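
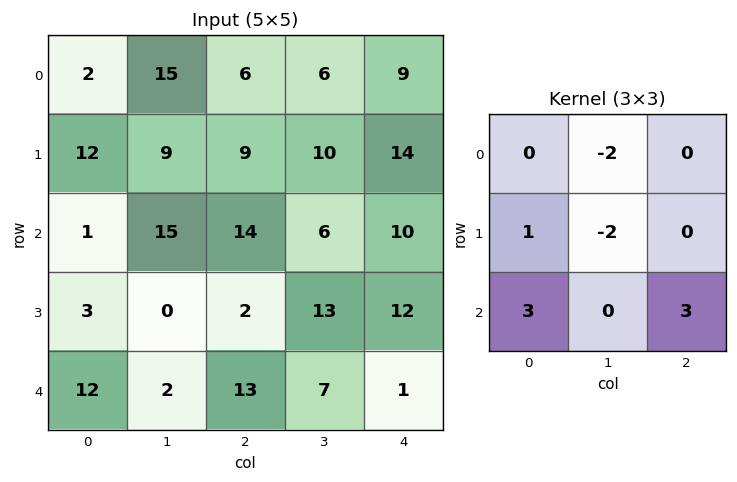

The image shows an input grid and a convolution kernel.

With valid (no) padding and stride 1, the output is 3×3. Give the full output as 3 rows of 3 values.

Output[0,0]: The receptive field on the input at this output position is [2 15 6 / 12 9 9 / 1 15 14]. Elementwise product with the kernel and sum: 15·-2 + 12·1 + 9·-2 + 1·3 + 14·3.
Output[0,1]: The receptive field on the input at this output position is [15 6 6 / 9 9 10 / 15 14 6]. Elementwise product with the kernel and sum: 6·-2 + 9·1 + 9·-2 + 15·3 + 6·3.

9 42 49
-32 8 24
48 -5 6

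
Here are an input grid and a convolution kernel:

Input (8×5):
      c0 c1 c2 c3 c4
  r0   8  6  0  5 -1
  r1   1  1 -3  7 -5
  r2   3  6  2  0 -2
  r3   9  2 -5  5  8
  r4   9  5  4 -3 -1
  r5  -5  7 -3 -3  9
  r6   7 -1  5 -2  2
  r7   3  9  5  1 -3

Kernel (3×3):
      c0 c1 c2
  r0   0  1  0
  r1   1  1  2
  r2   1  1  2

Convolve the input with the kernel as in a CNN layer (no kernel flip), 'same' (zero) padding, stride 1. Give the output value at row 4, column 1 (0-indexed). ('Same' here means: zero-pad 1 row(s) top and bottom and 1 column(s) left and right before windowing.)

The receptive field on the zero-padded input at this output position is [9 2 -5 / 9 5 4 / -5 7 -3]. Elementwise product with the kernel and sum: 2·1 + 9·1 + 5·1 + 4·2 + -5·1 + 7·1 + -3·2.

20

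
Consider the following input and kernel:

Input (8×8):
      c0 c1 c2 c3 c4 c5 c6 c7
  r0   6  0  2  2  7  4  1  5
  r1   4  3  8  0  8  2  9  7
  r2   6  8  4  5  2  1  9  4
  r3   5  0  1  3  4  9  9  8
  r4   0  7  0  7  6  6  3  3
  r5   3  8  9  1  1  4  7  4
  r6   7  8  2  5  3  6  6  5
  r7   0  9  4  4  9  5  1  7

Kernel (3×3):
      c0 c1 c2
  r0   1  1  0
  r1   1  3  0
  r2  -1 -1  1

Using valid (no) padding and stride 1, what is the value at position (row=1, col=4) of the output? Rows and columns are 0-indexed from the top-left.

11

The receptive field on the input at this output position is [8 2 9 / 2 1 9 / 4 9 9]. Elementwise product with the kernel and sum: 8·1 + 2·1 + 2·1 + 1·3 + 4·-1 + 9·-1 + 9·1.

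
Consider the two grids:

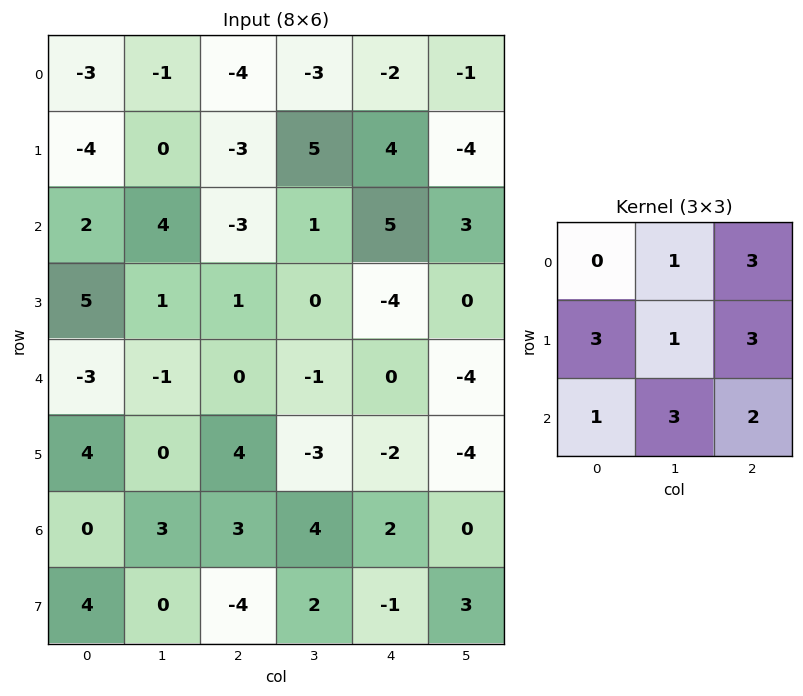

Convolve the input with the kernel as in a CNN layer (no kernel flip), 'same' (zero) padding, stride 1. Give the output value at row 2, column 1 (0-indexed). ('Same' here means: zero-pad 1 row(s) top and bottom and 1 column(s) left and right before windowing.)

2

The receptive field on the zero-padded input at this output position is [-4 0 -3 / 2 4 -3 / 5 1 1]. Elementwise product with the kernel and sum: 0·1 + -3·3 + 2·3 + 4·1 + -3·3 + 5·1 + 1·3 + 1·2.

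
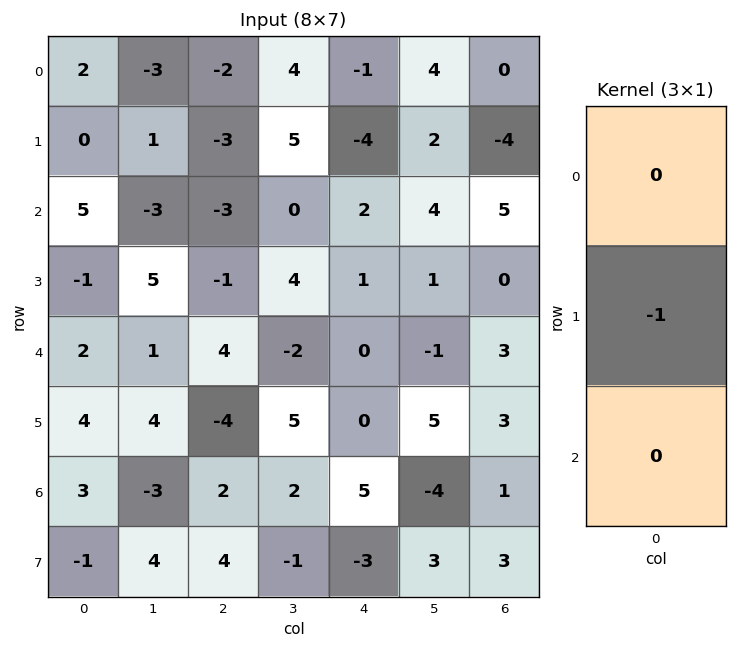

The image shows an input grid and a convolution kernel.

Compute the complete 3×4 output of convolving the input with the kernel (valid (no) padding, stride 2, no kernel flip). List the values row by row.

Output[0,0]: The receptive field on the input at this output position is [2 / 0 / 5]. Elementwise product with the kernel and sum: 0·-1.

0 3 4 4
1 1 -1 0
-4 4 0 -3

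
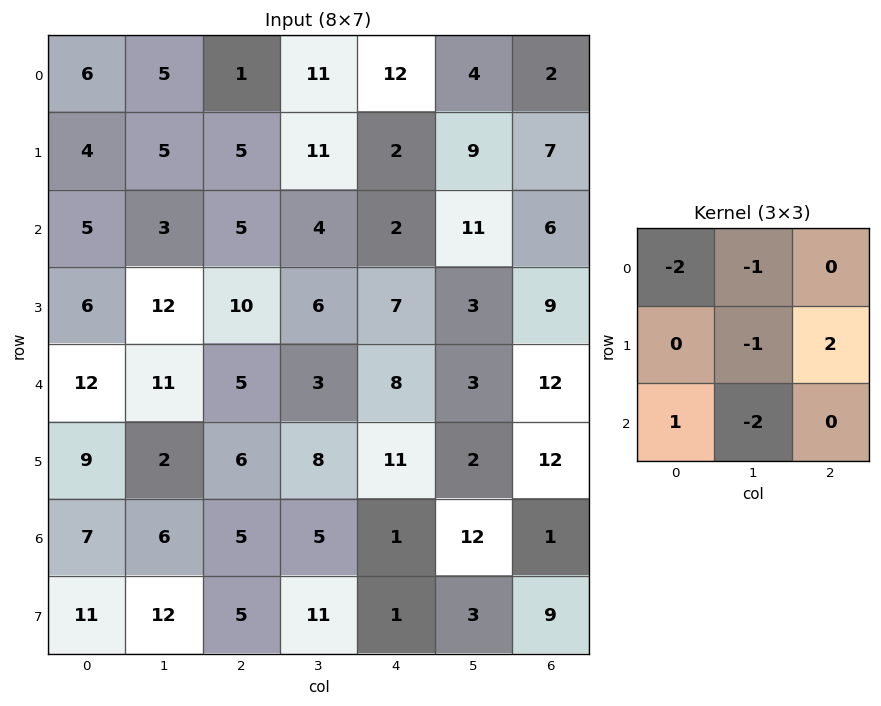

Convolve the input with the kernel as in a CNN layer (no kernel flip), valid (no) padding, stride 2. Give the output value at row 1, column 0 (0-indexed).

-15

The receptive field on the input at this output position is [5 3 5 / 6 12 10 / 12 11 5]. Elementwise product with the kernel and sum: 5·-2 + 3·-1 + 12·-1 + 10·2 + 12·1 + 11·-2.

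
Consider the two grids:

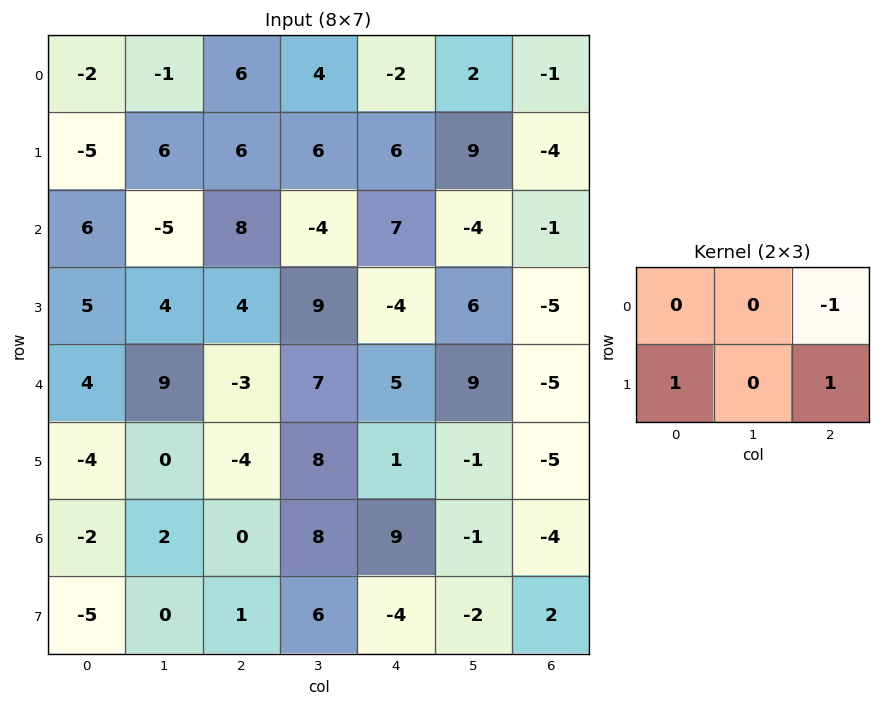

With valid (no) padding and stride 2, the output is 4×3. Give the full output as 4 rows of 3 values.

-5 14 3
1 -7 -8
-5 -8 1
-4 -12 2

Output[0,0]: The receptive field on the input at this output position is [-2 -1 6 / -5 6 6]. Elementwise product with the kernel and sum: 6·-1 + -5·1 + 6·1.
Output[0,1]: The receptive field on the input at this output position is [6 4 -2 / 6 6 6]. Elementwise product with the kernel and sum: -2·-1 + 6·1 + 6·1.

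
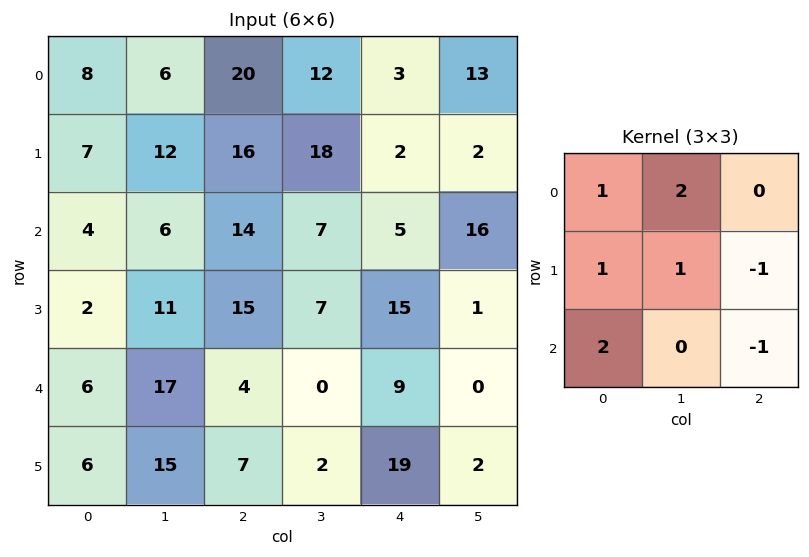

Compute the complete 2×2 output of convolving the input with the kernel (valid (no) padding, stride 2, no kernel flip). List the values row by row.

17 99
22 34

Output[0,0]: The receptive field on the input at this output position is [8 6 20 / 7 12 16 / 4 6 14]. Elementwise product with the kernel and sum: 8·1 + 6·2 + 7·1 + 12·1 + 16·-1 + 4·2 + 14·-1.
Output[0,1]: The receptive field on the input at this output position is [20 12 3 / 16 18 2 / 14 7 5]. Elementwise product with the kernel and sum: 20·1 + 12·2 + 16·1 + 18·1 + 2·-1 + 14·2 + 5·-1.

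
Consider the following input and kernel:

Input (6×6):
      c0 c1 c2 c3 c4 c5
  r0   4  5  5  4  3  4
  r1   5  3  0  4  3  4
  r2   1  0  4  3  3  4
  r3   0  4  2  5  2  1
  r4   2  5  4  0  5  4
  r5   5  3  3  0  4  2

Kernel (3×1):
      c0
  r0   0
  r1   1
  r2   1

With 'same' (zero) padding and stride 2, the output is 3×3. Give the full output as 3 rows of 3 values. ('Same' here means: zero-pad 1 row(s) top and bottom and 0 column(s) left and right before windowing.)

Output[0,0]: The receptive field on the zero-padded input at this output position is [0 / 4 / 5]. Elementwise product with the kernel and sum: 4·1 + 5·1.

9 5 6
1 6 5
7 7 9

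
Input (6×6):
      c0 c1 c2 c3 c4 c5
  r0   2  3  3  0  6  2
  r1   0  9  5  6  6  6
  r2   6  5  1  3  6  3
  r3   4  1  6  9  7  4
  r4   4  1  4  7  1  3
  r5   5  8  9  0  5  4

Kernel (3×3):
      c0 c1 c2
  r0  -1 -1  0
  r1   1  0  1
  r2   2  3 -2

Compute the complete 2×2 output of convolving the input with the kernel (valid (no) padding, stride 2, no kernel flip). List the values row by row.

25 7
2 36

Output[0,0]: The receptive field on the input at this output position is [2 3 3 / 0 9 5 / 6 5 1]. Elementwise product with the kernel and sum: 2·-1 + 3·-1 + 0·1 + 5·1 + 6·2 + 5·3 + 1·-2.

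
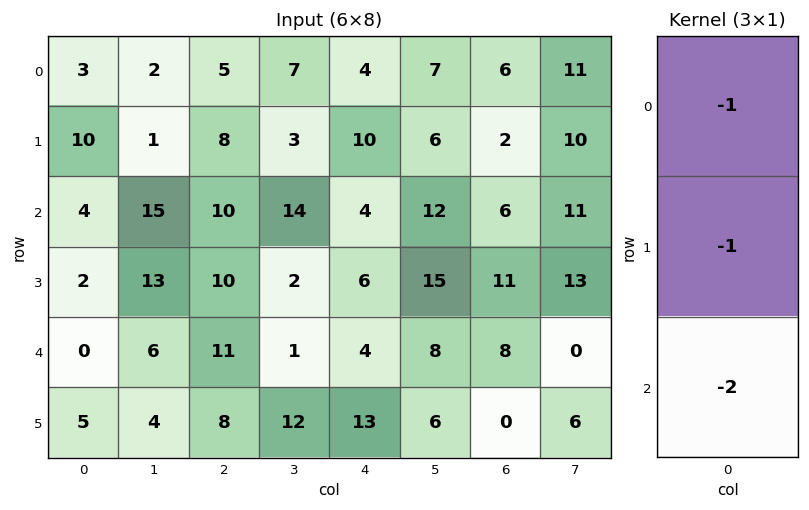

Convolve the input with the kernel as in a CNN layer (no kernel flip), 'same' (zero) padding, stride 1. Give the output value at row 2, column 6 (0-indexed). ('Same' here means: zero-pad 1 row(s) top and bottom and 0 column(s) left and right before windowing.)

The receptive field on the zero-padded input at this output position is [2 / 6 / 11]. Elementwise product with the kernel and sum: 2·-1 + 6·-1 + 11·-2.

-30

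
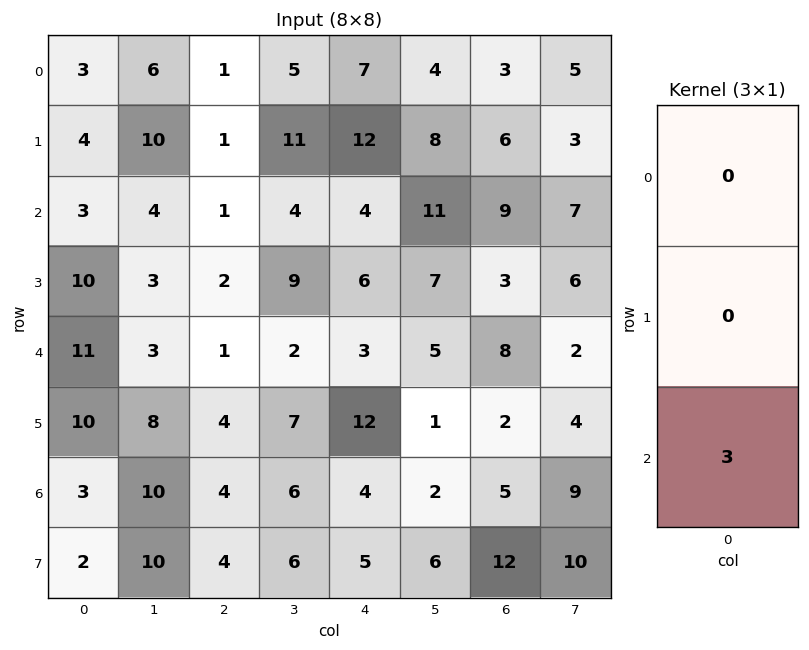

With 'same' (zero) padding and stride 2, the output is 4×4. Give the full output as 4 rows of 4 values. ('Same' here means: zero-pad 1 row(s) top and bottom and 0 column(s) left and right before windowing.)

12 3 36 18
30 6 18 9
30 12 36 6
6 12 15 36

Output[0,0]: The receptive field on the zero-padded input at this output position is [0 / 3 / 4]. Elementwise product with the kernel and sum: 4·3.
Output[0,1]: The receptive field on the zero-padded input at this output position is [0 / 1 / 1]. Elementwise product with the kernel and sum: 1·3.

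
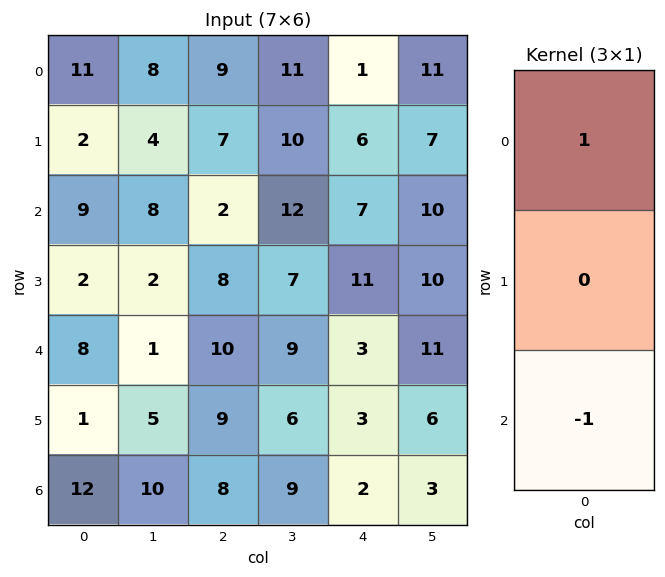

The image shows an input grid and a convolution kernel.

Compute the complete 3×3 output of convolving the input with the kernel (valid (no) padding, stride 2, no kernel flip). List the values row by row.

Output[0,0]: The receptive field on the input at this output position is [11 / 2 / 9]. Elementwise product with the kernel and sum: 11·1 + 9·-1.

2 7 -6
1 -8 4
-4 2 1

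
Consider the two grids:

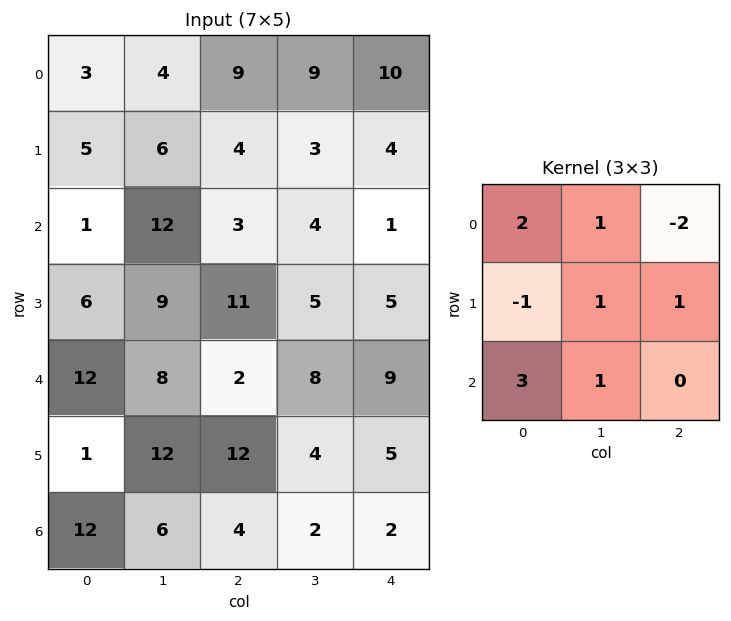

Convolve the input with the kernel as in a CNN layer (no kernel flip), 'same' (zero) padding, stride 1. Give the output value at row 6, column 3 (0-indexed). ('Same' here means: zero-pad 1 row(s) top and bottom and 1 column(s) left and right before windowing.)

18

The receptive field on the zero-padded input at this output position is [12 4 5 / 4 2 2 / 0 0 0]. Elementwise product with the kernel and sum: 12·2 + 4·1 + 5·-2 + 4·-1 + 2·1 + 2·1 + 0·3 + 0·1.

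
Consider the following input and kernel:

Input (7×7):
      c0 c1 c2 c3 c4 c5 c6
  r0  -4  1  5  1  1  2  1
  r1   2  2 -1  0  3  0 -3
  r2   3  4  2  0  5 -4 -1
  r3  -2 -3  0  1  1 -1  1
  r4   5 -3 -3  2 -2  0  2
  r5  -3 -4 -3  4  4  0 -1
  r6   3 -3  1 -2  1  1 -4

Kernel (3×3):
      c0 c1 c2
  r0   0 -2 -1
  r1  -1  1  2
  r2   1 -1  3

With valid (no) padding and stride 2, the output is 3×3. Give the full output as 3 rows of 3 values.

-4 21 -8
-12 -13 13
11 19 -20

Output[0,0]: The receptive field on the input at this output position is [-4 1 5 / 2 2 -1 / 3 4 2]. Elementwise product with the kernel and sum: 1·-2 + 5·-1 + 2·-1 + 2·1 + -1·2 + 3·1 + 4·-1 + 2·3.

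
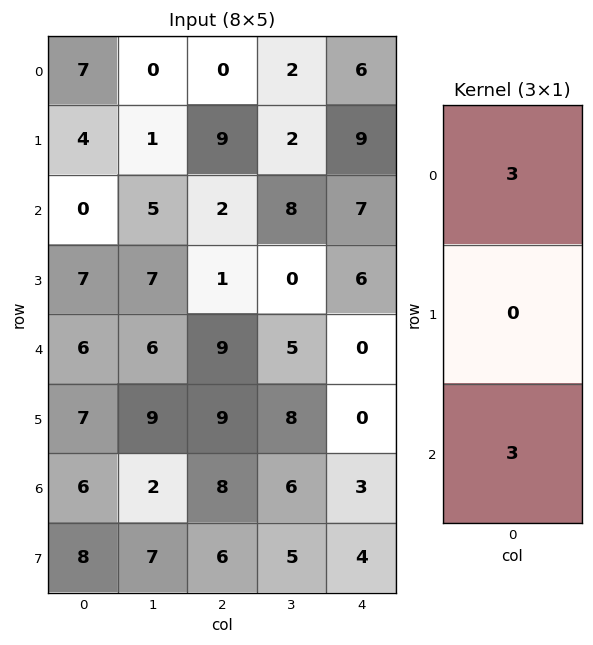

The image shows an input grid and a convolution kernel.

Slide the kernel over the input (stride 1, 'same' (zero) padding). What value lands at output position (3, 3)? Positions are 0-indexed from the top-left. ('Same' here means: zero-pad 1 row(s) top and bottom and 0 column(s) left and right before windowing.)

The receptive field on the zero-padded input at this output position is [8 / 0 / 5]. Elementwise product with the kernel and sum: 8·3 + 5·3.

39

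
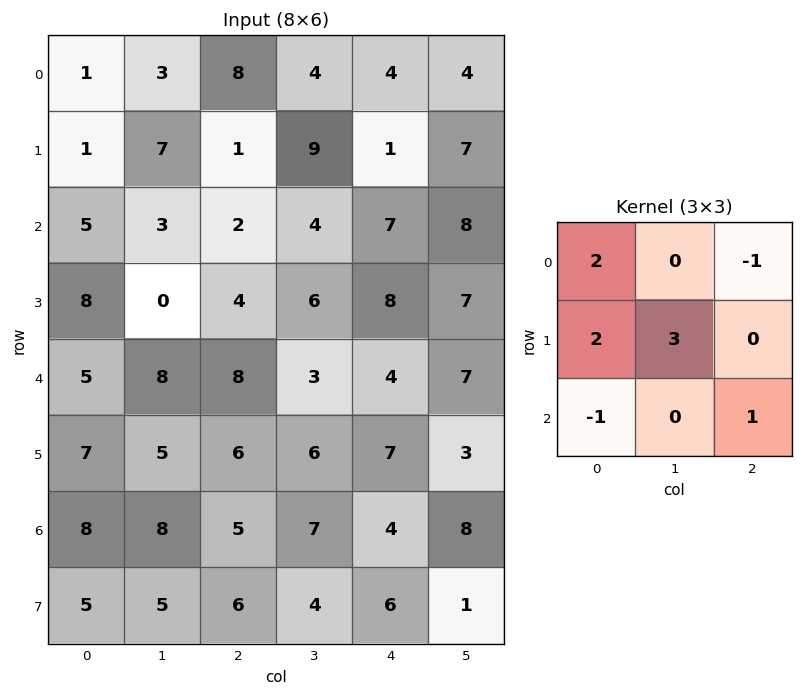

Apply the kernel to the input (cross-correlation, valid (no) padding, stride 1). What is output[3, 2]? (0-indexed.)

26

The receptive field on the input at this output position is [4 6 8 / 8 3 4 / 6 6 7]. Elementwise product with the kernel and sum: 4·2 + 8·-1 + 8·2 + 3·3 + 6·-1 + 7·1.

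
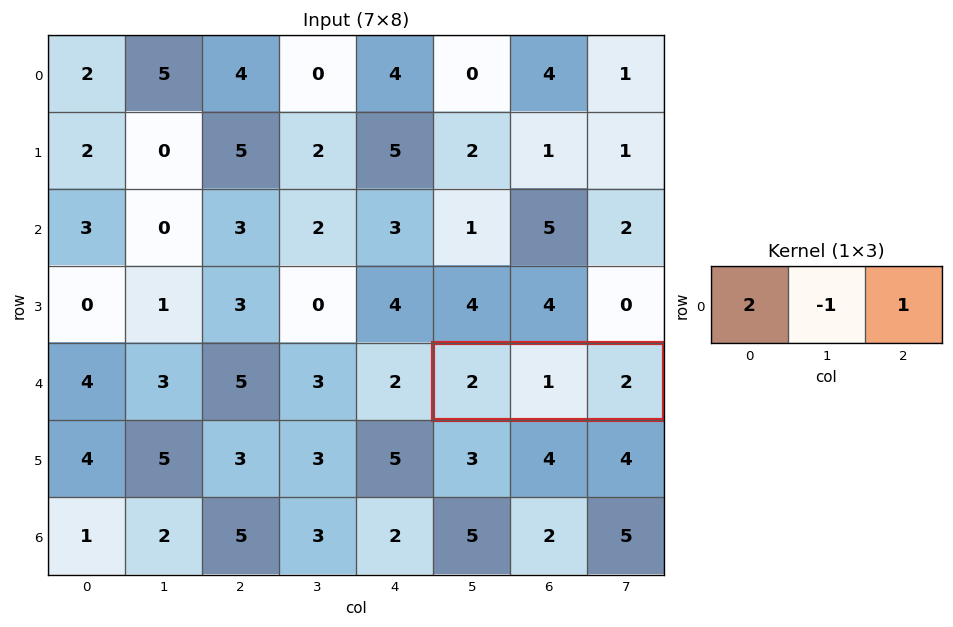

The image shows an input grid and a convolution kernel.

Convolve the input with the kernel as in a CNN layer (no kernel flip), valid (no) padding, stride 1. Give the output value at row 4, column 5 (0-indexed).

The receptive field on the input at this output position is [2 1 2]. Elementwise product with the kernel and sum: 2·2 + 1·-1 + 2·1.

5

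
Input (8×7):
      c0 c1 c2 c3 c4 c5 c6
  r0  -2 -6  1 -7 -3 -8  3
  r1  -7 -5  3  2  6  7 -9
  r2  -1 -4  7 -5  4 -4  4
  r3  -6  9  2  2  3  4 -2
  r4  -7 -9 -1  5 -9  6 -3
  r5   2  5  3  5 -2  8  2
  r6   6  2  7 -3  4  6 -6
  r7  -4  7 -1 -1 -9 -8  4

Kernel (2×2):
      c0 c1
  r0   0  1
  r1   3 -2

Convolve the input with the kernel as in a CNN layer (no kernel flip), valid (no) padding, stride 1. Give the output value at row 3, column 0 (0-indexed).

The receptive field on the input at this output position is [-6 9 / -7 -9]. Elementwise product with the kernel and sum: 9·1 + -7·3 + -9·-2.

6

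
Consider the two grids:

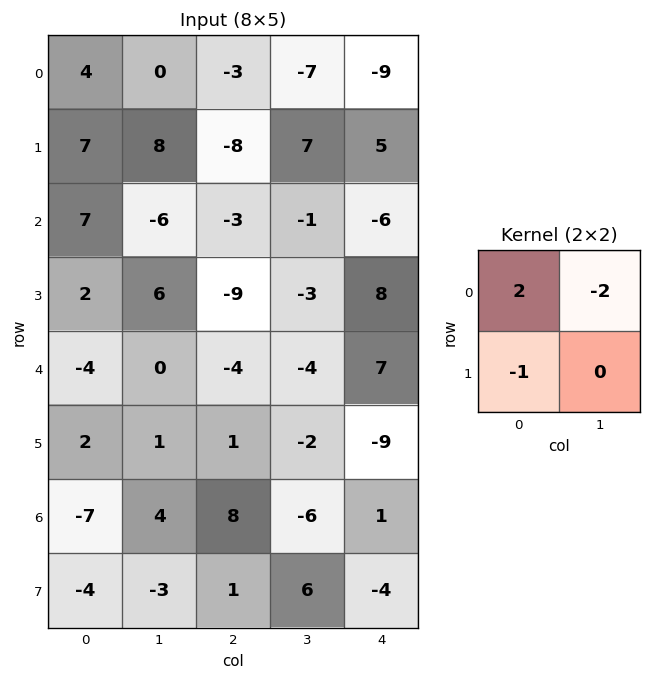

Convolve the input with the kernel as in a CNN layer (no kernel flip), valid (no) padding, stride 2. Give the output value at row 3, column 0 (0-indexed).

The receptive field on the input at this output position is [-7 4 / -4 -3]. Elementwise product with the kernel and sum: -7·2 + 4·-2 + -4·-1.

-18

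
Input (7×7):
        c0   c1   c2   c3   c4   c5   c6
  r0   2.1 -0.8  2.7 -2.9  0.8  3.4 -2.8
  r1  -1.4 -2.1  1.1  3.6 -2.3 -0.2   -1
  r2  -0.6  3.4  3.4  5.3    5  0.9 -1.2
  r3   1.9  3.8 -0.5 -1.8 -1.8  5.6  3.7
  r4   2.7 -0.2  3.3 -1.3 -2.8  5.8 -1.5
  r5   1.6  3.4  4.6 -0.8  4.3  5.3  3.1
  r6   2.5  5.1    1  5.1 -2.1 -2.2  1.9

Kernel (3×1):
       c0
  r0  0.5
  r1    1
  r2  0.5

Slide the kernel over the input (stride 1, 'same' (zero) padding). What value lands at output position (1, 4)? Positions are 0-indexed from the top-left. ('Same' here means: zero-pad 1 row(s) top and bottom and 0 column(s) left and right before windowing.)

The receptive field on the zero-padded input at this output position is [0.8 / -2.3 / 5]. Elementwise product with the kernel and sum: 0.8·0.5 + -2.3·1 + 5·0.5.

0.6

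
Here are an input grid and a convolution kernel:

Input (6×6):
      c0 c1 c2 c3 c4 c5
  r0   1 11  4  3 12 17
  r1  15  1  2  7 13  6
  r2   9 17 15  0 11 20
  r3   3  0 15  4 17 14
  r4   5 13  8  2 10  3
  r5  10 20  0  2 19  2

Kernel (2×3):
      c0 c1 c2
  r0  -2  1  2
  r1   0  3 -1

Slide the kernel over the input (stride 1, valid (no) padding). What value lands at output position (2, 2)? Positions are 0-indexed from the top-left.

-13

The receptive field on the input at this output position is [15 0 11 / 15 4 17]. Elementwise product with the kernel and sum: 15·-2 + 0·1 + 11·2 + 4·3 + 17·-1.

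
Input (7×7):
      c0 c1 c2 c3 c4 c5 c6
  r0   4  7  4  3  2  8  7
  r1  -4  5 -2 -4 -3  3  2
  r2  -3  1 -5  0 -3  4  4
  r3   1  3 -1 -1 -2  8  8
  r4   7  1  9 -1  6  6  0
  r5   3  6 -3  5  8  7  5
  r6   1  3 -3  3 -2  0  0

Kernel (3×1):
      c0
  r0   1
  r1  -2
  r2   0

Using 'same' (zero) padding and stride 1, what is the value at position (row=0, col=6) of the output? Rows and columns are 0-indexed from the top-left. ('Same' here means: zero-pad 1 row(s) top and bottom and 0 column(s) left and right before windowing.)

-14

The receptive field on the zero-padded input at this output position is [0 / 7 / 2]. Elementwise product with the kernel and sum: 0·1 + 7·-2.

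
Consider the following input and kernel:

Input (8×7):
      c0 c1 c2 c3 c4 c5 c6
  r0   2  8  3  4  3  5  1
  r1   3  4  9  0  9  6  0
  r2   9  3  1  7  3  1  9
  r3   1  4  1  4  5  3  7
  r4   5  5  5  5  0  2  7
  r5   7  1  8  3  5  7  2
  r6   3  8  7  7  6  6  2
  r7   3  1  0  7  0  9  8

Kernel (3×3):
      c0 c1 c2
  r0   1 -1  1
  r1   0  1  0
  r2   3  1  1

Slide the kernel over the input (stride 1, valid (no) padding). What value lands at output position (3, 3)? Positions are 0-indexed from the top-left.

23

The receptive field on the input at this output position is [4 5 3 / 5 0 2 / 3 5 7]. Elementwise product with the kernel and sum: 4·1 + 5·-1 + 3·1 + 0·1 + 3·3 + 5·1 + 7·1.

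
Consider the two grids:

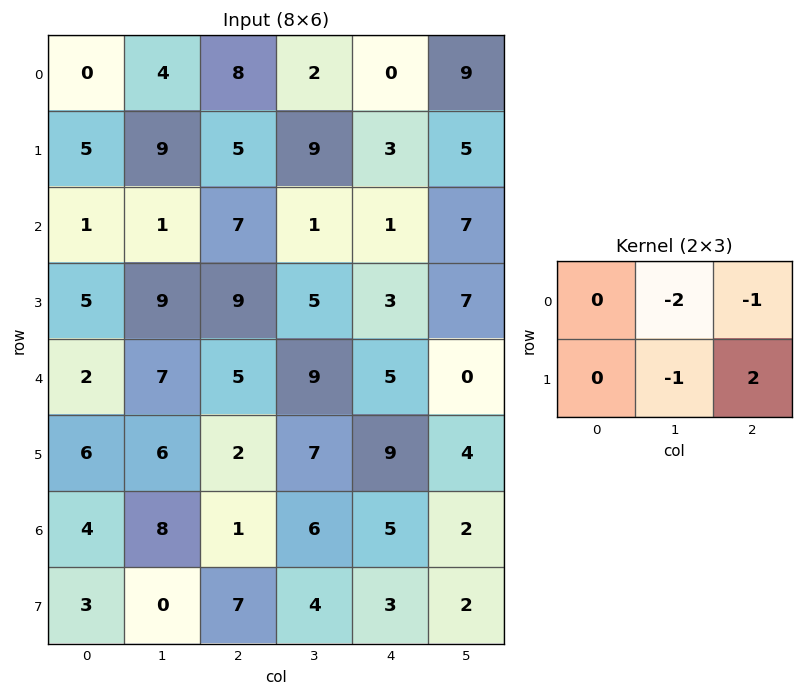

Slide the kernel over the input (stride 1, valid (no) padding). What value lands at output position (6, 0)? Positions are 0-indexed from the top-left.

-3

The receptive field on the input at this output position is [4 8 1 / 3 0 7]. Elementwise product with the kernel and sum: 8·-2 + 1·-1 + 0·-1 + 7·2.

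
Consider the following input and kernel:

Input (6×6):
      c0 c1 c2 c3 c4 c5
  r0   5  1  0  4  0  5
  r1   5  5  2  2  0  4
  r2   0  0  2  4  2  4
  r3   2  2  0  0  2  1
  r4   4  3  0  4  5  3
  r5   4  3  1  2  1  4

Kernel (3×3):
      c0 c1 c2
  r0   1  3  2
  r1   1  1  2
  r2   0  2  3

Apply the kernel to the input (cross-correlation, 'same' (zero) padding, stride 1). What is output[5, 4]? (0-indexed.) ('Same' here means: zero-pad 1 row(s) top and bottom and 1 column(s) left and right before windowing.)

36

The receptive field on the zero-padded input at this output position is [4 5 3 / 2 1 4 / 0 0 0]. Elementwise product with the kernel and sum: 4·1 + 5·3 + 3·2 + 2·1 + 1·1 + 4·2 + 0·2 + 0·3.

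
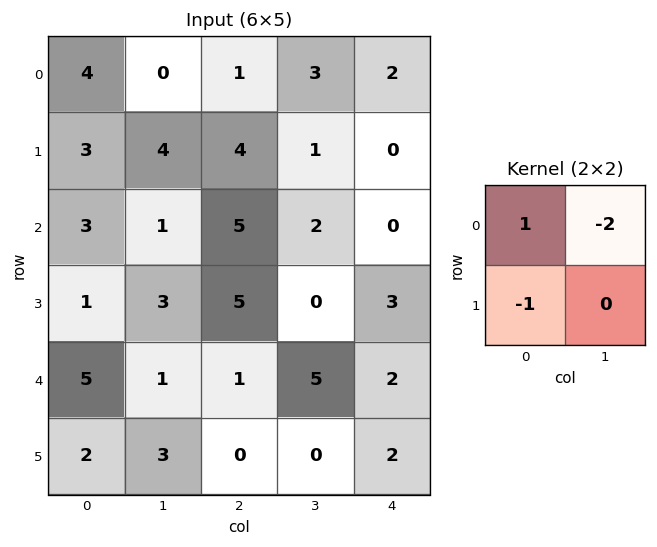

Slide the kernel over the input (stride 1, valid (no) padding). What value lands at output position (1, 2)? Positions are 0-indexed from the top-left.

The receptive field on the input at this output position is [4 1 / 5 2]. Elementwise product with the kernel and sum: 4·1 + 1·-2 + 5·-1.

-3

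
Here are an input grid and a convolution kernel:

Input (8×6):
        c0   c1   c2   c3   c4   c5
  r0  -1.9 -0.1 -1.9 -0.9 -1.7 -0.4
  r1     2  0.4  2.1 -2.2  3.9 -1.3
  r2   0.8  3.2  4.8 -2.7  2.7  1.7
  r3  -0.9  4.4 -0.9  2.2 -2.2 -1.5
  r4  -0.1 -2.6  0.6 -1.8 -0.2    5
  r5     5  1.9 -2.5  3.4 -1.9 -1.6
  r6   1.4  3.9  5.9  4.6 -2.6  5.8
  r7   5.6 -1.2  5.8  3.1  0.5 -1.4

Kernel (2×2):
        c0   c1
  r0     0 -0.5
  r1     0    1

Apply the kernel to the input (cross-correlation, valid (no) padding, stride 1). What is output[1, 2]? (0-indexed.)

The receptive field on the input at this output position is [2.1 -2.2 / 4.8 -2.7]. Elementwise product with the kernel and sum: -2.2·-0.5 + -2.7·1.

-1.6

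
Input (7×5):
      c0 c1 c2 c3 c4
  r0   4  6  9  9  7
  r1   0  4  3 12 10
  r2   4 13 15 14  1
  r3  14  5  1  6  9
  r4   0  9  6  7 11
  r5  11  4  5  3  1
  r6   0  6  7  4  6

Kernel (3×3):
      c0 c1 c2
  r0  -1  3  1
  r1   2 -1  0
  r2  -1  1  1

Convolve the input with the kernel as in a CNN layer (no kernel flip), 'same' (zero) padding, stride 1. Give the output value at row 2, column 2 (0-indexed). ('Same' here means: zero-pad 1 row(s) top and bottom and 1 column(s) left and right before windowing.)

The receptive field on the zero-padded input at this output position is [4 3 12 / 13 15 14 / 5 1 6]. Elementwise product with the kernel and sum: 4·-1 + 3·3 + 12·1 + 13·2 + 15·-1 + 5·-1 + 1·1 + 6·1.

30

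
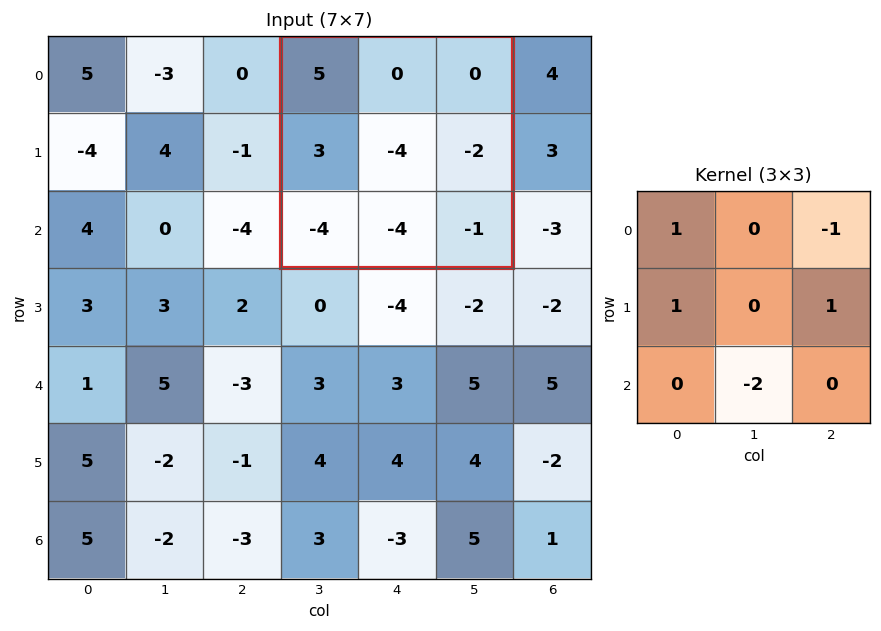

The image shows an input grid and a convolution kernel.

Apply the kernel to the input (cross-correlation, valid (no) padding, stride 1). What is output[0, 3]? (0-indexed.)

The receptive field on the input at this output position is [5 0 0 / 3 -4 -2 / -4 -4 -1]. Elementwise product with the kernel and sum: 5·1 + 0·-1 + 3·1 + -2·1 + -4·-2.

14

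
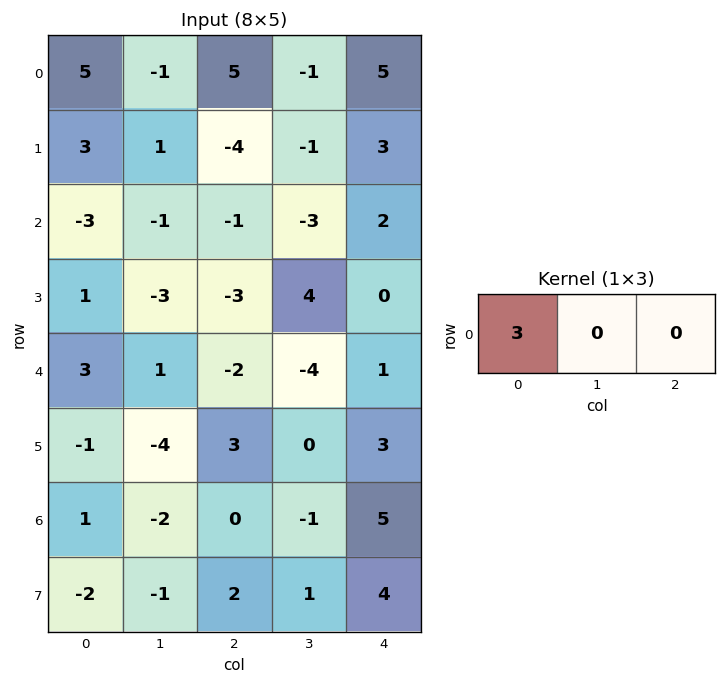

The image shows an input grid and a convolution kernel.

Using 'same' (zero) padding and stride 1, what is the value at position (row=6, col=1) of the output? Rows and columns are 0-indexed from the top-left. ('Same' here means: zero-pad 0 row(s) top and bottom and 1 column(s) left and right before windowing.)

The receptive field on the zero-padded input at this output position is [1 -2 0]. Elementwise product with the kernel and sum: 1·3.

3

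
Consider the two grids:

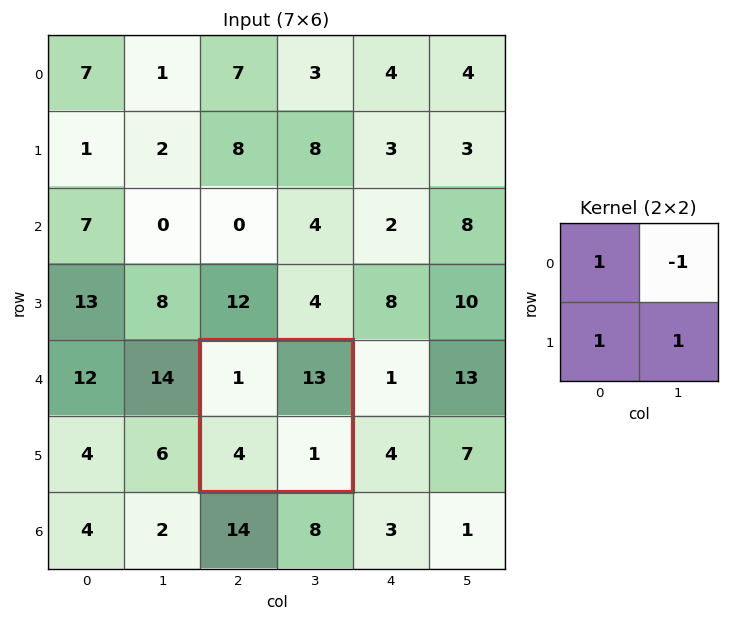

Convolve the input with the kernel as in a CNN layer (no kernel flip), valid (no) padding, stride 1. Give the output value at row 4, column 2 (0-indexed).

The receptive field on the input at this output position is [1 13 / 4 1]. Elementwise product with the kernel and sum: 1·1 + 13·-1 + 4·1 + 1·1.

-7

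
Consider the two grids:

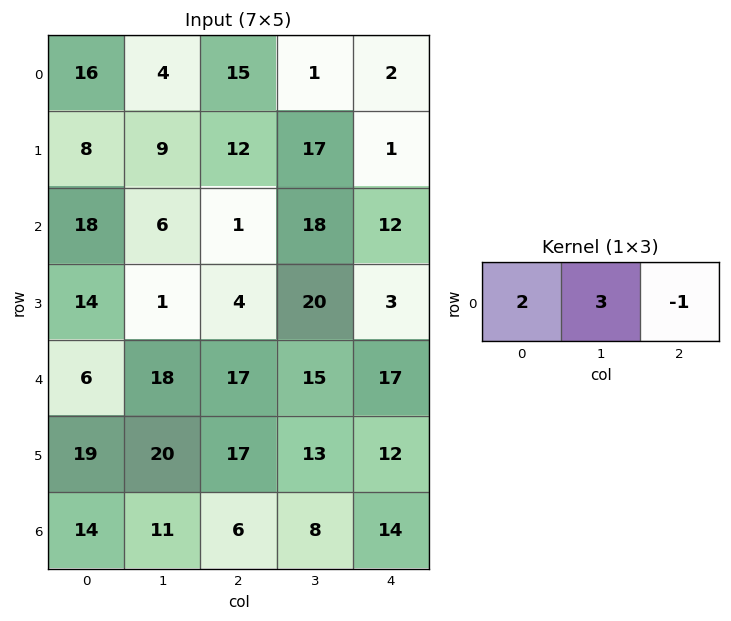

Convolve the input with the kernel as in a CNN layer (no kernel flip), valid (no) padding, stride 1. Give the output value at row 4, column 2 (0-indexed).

The receptive field on the input at this output position is [17 15 17]. Elementwise product with the kernel and sum: 17·2 + 15·3 + 17·-1.

62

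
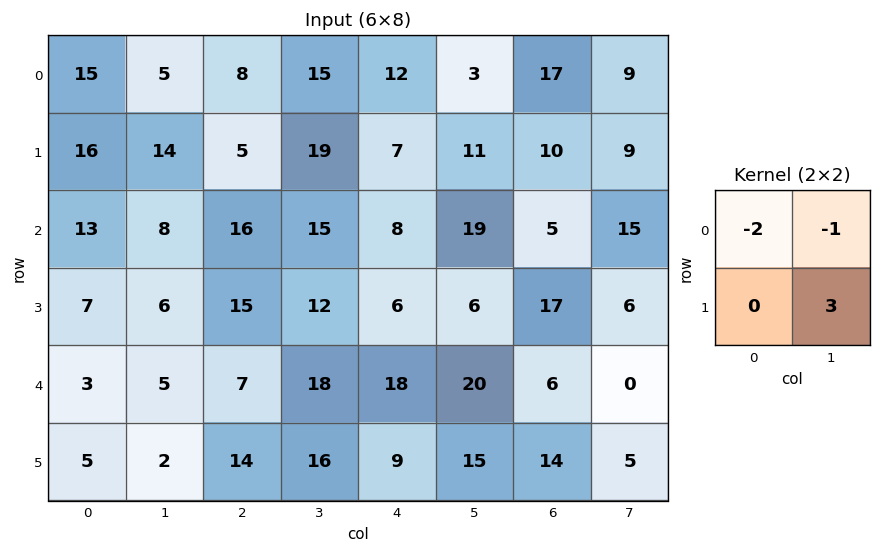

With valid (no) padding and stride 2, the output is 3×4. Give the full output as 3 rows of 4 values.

7 26 6 -16
-16 -11 -17 -7
-5 16 -11 3

Output[0,0]: The receptive field on the input at this output position is [15 5 / 16 14]. Elementwise product with the kernel and sum: 15·-2 + 5·-1 + 14·3.
Output[0,1]: The receptive field on the input at this output position is [8 15 / 5 19]. Elementwise product with the kernel and sum: 8·-2 + 15·-1 + 19·3.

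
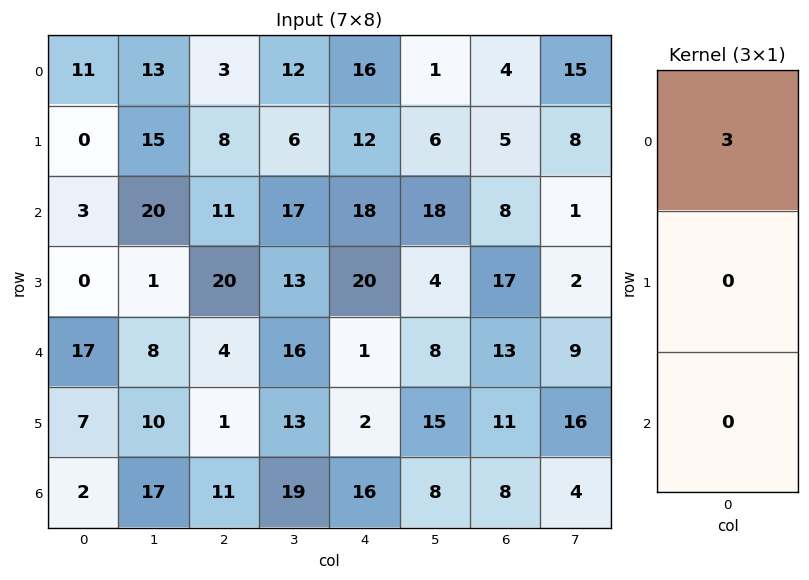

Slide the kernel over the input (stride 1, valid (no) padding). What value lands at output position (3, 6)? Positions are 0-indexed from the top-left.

51

The receptive field on the input at this output position is [17 / 13 / 11]. Elementwise product with the kernel and sum: 17·3.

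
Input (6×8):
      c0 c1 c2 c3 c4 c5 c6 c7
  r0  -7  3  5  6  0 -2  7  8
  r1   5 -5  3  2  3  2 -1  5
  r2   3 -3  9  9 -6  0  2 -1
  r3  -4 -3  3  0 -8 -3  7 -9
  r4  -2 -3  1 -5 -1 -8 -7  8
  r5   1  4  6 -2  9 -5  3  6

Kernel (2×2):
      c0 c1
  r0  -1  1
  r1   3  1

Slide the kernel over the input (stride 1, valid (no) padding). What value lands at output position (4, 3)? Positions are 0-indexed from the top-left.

7

The receptive field on the input at this output position is [-5 -1 / -2 9]. Elementwise product with the kernel and sum: -5·-1 + -1·1 + -2·3 + 9·1.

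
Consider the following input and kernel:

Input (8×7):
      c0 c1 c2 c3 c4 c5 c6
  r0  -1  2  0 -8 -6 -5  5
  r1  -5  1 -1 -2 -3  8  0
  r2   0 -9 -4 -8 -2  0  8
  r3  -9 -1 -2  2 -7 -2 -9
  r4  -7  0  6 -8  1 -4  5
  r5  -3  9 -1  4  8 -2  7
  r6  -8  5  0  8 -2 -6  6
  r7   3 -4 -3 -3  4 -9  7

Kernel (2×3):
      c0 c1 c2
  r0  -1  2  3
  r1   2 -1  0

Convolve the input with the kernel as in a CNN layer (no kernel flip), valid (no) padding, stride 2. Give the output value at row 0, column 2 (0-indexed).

The receptive field on the input at this output position is [-6 -5 5 / -3 8 0]. Elementwise product with the kernel and sum: -6·-1 + -5·2 + 5·3 + -3·2 + 8·-1.

-3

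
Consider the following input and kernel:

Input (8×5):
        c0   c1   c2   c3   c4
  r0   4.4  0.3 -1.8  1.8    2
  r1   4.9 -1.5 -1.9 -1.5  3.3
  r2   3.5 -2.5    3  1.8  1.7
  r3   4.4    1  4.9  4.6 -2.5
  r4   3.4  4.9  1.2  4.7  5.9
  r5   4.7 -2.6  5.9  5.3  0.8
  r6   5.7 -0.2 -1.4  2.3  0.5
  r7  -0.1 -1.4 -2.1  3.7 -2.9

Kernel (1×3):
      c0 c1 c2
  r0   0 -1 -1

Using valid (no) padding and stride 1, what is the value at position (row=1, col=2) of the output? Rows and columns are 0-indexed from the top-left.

The receptive field on the input at this output position is [-1.9 -1.5 3.3]. Elementwise product with the kernel and sum: -1.5·-1 + 3.3·-1.

-1.8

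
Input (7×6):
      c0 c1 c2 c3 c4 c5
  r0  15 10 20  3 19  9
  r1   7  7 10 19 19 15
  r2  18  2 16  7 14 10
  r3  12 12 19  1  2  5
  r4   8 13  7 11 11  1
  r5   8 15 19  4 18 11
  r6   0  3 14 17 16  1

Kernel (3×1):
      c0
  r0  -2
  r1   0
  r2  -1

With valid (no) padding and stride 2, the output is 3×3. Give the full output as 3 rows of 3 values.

Output[0,0]: The receptive field on the input at this output position is [15 / 7 / 18]. Elementwise product with the kernel and sum: 15·-2 + 18·-1.

-48 -56 -52
-44 -39 -39
-16 -28 -38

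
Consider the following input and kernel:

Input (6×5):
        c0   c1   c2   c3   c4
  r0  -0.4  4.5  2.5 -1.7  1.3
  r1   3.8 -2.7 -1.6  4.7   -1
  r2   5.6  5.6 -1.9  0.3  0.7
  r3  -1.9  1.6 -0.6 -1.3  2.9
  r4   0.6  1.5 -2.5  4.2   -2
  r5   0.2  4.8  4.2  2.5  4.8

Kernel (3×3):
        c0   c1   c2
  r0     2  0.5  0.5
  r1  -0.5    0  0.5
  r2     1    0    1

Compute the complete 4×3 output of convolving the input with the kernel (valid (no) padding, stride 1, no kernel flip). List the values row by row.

3.7 19 3.9
-0.8 -6.2 2.25
11.8 14.65 -6.05
-0.45 10.9 8.85

Output[0,0]: The receptive field on the input at this output position is [-0.4 4.5 2.5 / 3.8 -2.7 -1.6 / 5.6 5.6 -1.9]. Elementwise product with the kernel and sum: -0.4·2 + 4.5·0.5 + 2.5·0.5 + 3.8·-0.5 + -1.6·0.5 + 5.6·1 + -1.9·1.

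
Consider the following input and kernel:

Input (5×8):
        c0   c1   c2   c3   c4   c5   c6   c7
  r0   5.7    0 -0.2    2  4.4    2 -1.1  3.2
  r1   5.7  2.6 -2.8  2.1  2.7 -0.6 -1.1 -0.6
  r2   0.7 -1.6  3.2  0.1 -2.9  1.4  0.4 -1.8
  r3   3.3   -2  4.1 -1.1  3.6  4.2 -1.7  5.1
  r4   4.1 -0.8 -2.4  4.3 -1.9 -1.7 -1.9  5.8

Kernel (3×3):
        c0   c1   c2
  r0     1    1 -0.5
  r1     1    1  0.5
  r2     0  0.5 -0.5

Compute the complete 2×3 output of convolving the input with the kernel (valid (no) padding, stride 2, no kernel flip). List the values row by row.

Output[0,0]: The receptive field on the input at this output position is [5.7 0 -0.2 / 5.7 2.6 -2.8 / 0.7 -1.6 3.2]. Elementwise product with the kernel and sum: 5.7·1 + 0·1 + -0.2·-0.5 + 5.7·1 + 2.6·1 + -2.8·0.5 + -1.6·0.5 + 3.2·-0.5.

10.3 1.75 9
1.65 12.65 5.35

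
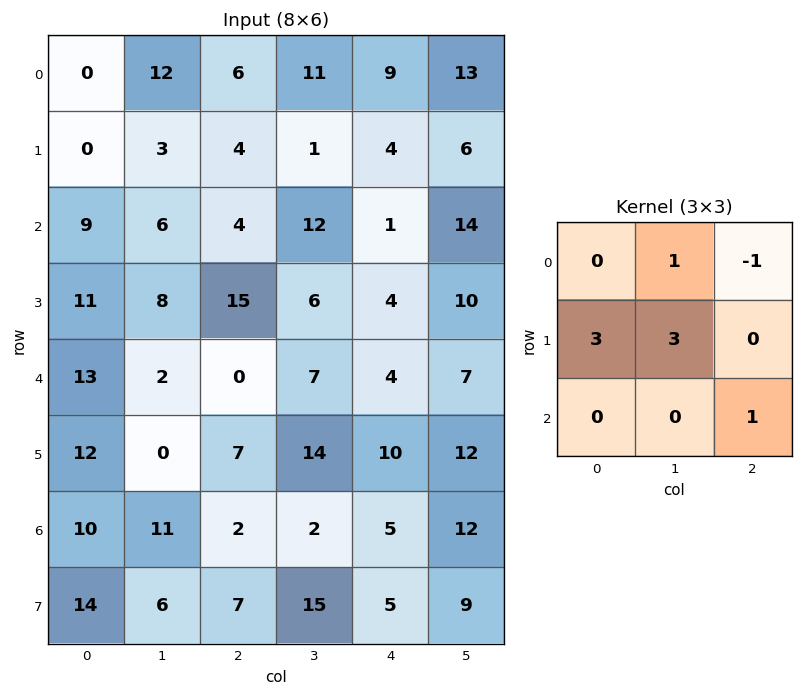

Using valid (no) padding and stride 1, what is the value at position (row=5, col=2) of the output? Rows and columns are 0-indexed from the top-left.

21

The receptive field on the input at this output position is [7 14 10 / 2 2 5 / 7 15 5]. Elementwise product with the kernel and sum: 14·1 + 10·-1 + 2·3 + 2·3 + 5·1.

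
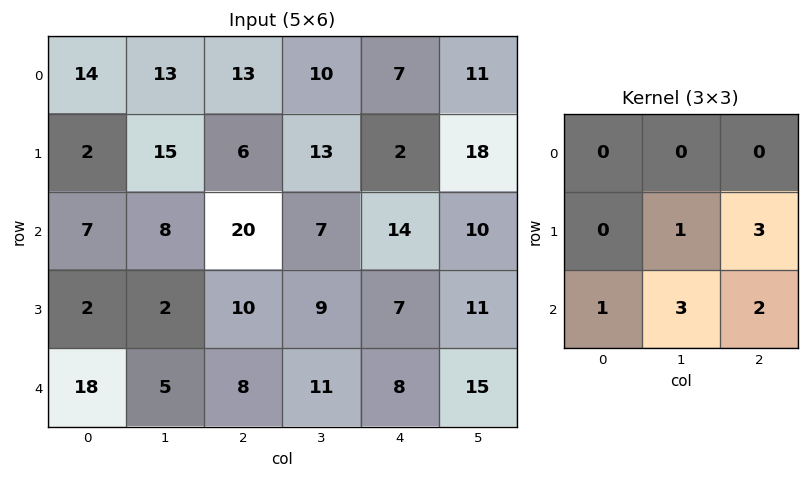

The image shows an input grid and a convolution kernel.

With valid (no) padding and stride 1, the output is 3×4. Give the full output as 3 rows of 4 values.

Output[0,0]: The receptive field on the input at this output position is [14 13 13 / 2 15 6 / 7 8 20]. Elementwise product with the kernel and sum: 15·1 + 6·3 + 7·1 + 8·3 + 20·2.

104 127 88 125
96 91 100 96
81 88 87 105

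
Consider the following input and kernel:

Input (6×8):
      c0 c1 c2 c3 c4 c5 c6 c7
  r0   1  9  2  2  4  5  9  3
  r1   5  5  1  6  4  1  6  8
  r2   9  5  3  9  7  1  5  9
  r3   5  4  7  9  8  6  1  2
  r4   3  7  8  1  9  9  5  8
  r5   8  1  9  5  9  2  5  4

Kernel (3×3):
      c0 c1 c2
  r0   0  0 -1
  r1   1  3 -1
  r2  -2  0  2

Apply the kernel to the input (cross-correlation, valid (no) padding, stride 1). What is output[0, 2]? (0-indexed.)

19

The receptive field on the input at this output position is [2 2 4 / 1 6 4 / 3 9 7]. Elementwise product with the kernel and sum: 4·-1 + 1·1 + 6·3 + 4·-1 + 3·-2 + 7·2.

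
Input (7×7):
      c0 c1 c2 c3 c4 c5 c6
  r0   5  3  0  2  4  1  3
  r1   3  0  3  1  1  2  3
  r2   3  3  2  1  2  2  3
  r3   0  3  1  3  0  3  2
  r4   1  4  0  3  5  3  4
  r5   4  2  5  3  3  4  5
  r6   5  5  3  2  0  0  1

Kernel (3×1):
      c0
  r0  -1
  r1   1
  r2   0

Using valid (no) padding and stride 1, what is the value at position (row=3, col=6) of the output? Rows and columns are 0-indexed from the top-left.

The receptive field on the input at this output position is [2 / 4 / 5]. Elementwise product with the kernel and sum: 2·-1 + 4·1.

2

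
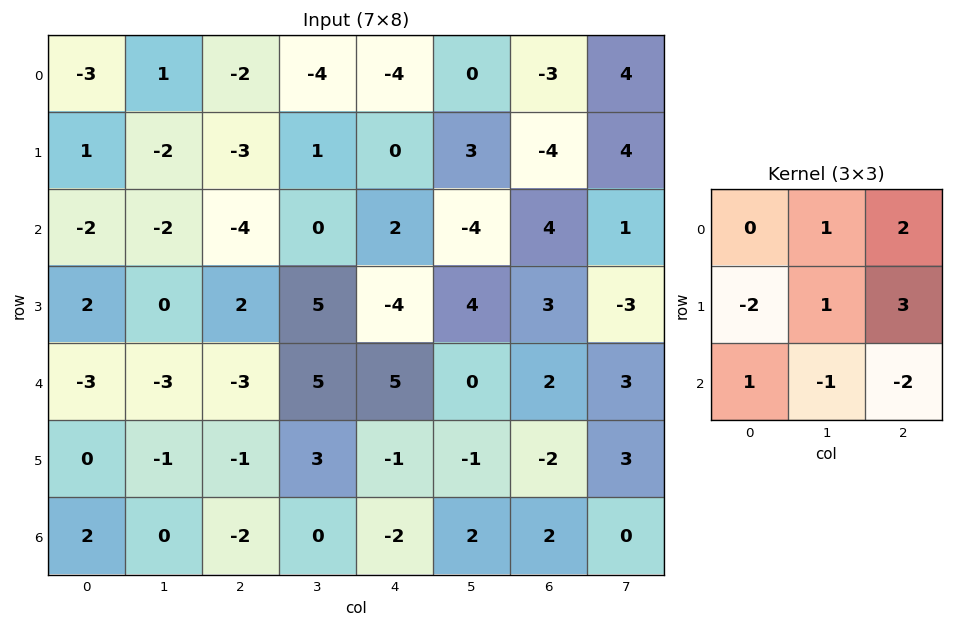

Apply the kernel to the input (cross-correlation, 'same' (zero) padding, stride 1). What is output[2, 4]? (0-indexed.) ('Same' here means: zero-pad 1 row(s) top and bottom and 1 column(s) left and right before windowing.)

-3

The receptive field on the zero-padded input at this output position is [1 0 3 / 0 2 -4 / 5 -4 4]. Elementwise product with the kernel and sum: 0·1 + 3·2 + 0·-2 + 2·1 + -4·3 + 5·1 + -4·-1 + 4·-2.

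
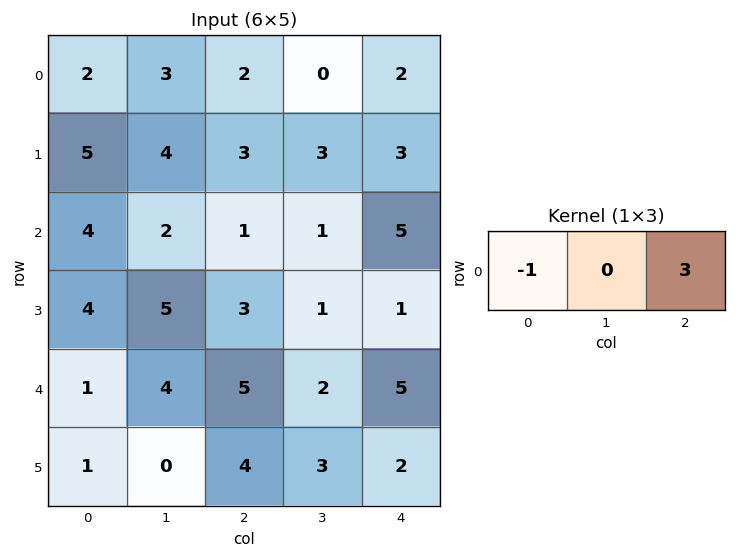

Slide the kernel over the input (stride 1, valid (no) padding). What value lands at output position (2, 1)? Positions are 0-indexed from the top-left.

The receptive field on the input at this output position is [2 1 1]. Elementwise product with the kernel and sum: 2·-1 + 1·3.

1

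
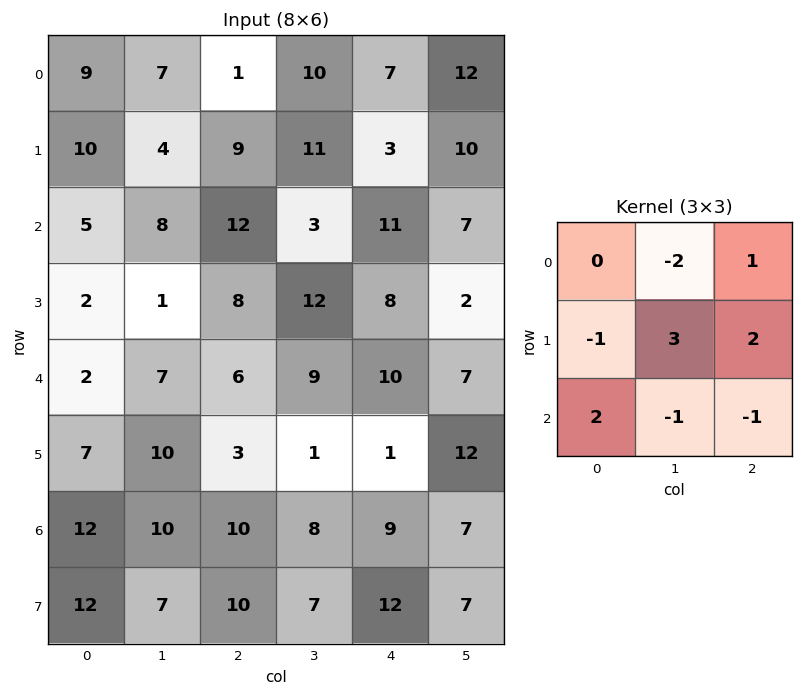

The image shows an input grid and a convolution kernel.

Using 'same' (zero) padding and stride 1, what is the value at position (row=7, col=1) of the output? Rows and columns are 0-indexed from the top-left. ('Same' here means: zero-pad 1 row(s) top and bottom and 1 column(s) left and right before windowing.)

The receptive field on the zero-padded input at this output position is [12 10 10 / 12 7 10 / 0 0 0]. Elementwise product with the kernel and sum: 10·-2 + 10·1 + 12·-1 + 7·3 + 10·2 + 0·2 + 0·-1 + 0·-1.

19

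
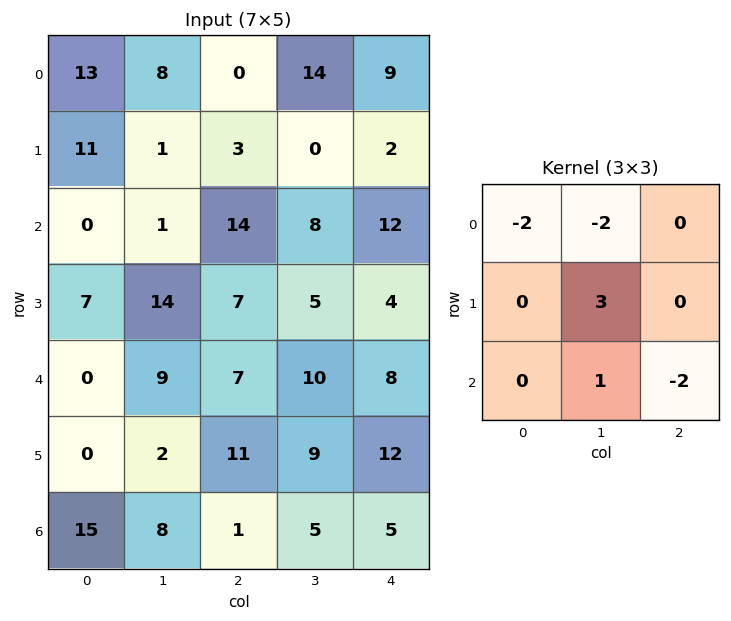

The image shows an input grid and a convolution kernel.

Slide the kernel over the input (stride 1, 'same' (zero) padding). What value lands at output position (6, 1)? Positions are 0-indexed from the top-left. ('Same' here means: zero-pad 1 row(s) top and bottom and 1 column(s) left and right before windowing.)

20

The receptive field on the zero-padded input at this output position is [0 2 11 / 15 8 1 / 0 0 0]. Elementwise product with the kernel and sum: 0·-2 + 2·-2 + 8·3 + 0·1 + 0·-2.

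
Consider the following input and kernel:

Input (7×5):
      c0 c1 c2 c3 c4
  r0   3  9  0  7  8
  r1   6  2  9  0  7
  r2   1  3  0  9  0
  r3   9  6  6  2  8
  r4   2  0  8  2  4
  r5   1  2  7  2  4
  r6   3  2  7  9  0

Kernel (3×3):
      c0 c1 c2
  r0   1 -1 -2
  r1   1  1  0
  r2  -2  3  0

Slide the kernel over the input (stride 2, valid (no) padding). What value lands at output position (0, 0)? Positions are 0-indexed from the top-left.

9

The receptive field on the input at this output position is [3 9 0 / 6 2 9 / 1 3 0]. Elementwise product with the kernel and sum: 3·1 + 9·-1 + 0·-2 + 6·1 + 2·1 + 1·-2 + 3·3.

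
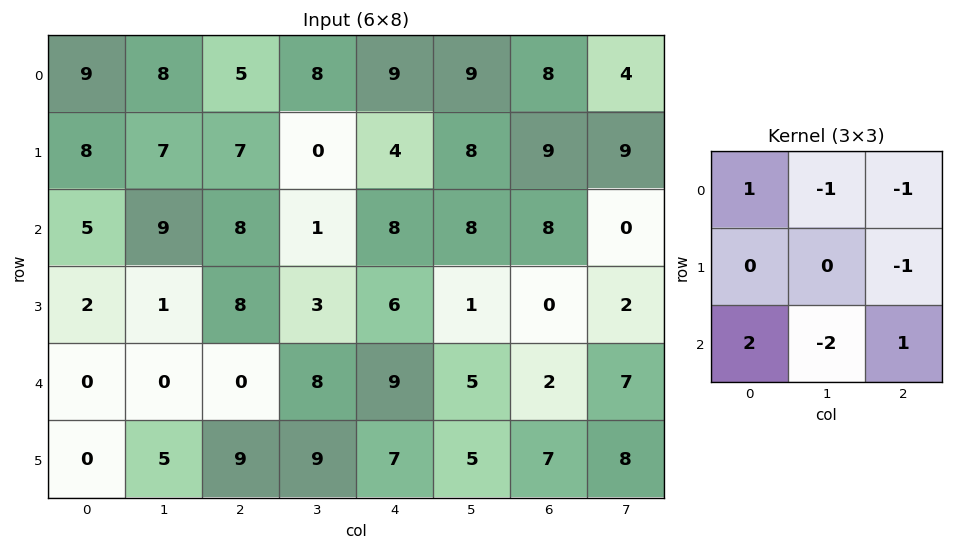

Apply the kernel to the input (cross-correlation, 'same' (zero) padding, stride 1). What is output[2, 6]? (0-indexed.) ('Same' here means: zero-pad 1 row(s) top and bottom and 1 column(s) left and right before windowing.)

-6

The receptive field on the zero-padded input at this output position is [8 9 9 / 8 8 0 / 1 0 2]. Elementwise product with the kernel and sum: 8·1 + 9·-1 + 9·-1 + 0·-1 + 1·2 + 0·-2 + 2·1.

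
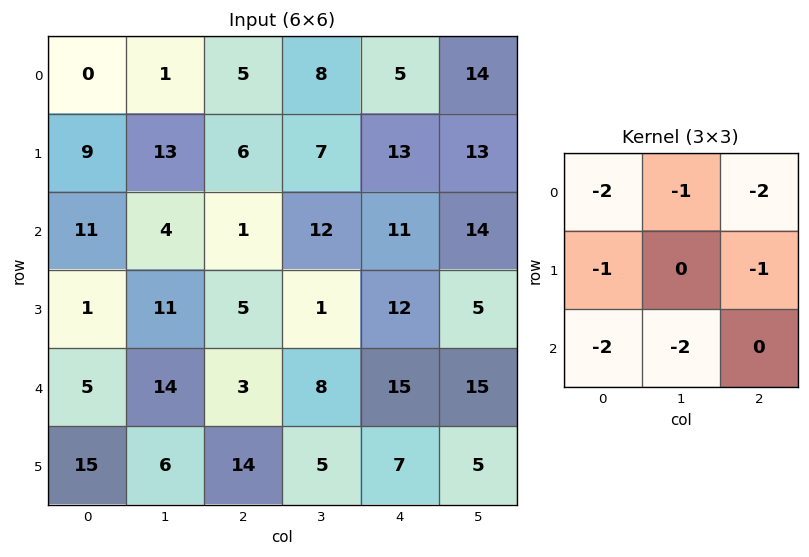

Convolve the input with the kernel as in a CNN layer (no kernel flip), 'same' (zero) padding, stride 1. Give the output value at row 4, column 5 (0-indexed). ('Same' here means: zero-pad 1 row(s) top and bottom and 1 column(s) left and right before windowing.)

-68

The receptive field on the zero-padded input at this output position is [12 5 0 / 15 15 0 / 7 5 0]. Elementwise product with the kernel and sum: 12·-2 + 5·-1 + 0·-2 + 15·-1 + 0·-1 + 7·-2 + 5·-2.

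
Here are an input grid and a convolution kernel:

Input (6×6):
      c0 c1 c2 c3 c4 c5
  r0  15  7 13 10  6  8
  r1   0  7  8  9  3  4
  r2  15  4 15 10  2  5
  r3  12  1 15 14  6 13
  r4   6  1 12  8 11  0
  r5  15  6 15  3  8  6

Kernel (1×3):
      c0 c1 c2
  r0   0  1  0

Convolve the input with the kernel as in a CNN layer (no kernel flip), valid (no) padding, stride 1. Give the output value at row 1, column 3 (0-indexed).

The receptive field on the input at this output position is [9 3 4]. Elementwise product with the kernel and sum: 3·1.

3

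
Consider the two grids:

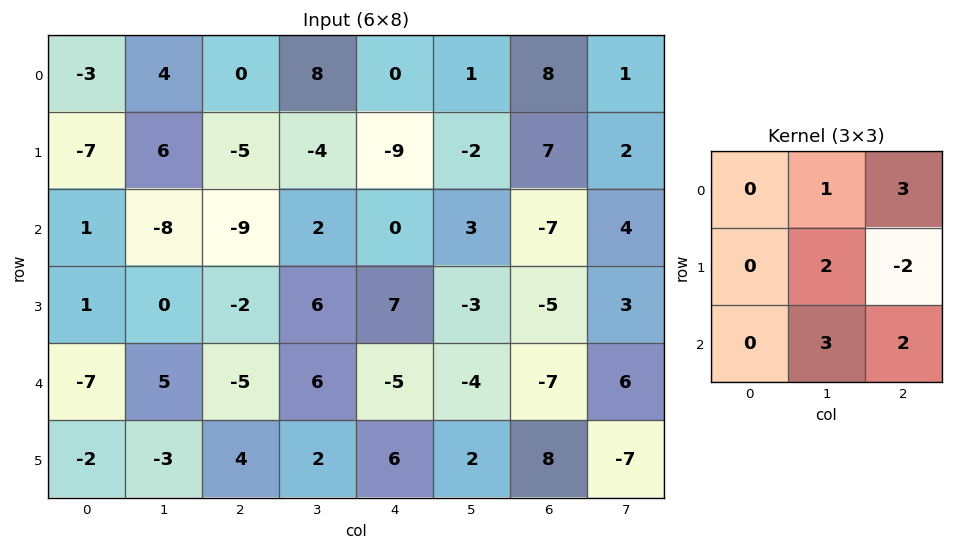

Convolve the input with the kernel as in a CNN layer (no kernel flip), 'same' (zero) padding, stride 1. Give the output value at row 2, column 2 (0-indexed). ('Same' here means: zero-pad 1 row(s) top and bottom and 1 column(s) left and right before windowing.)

-33

The receptive field on the zero-padded input at this output position is [6 -5 -4 / -8 -9 2 / 0 -2 6]. Elementwise product with the kernel and sum: -5·1 + -4·3 + -9·2 + 2·-2 + -2·3 + 6·2.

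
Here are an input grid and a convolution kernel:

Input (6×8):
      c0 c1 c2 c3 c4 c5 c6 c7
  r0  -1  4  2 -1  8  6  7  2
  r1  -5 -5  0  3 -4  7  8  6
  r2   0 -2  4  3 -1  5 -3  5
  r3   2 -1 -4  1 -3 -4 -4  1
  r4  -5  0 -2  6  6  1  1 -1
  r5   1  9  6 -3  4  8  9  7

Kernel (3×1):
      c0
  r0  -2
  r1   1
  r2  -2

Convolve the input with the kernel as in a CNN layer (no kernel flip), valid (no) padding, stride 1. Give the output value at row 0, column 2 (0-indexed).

The receptive field on the input at this output position is [2 / 0 / 4]. Elementwise product with the kernel and sum: 2·-2 + 0·1 + 4·-2.

-12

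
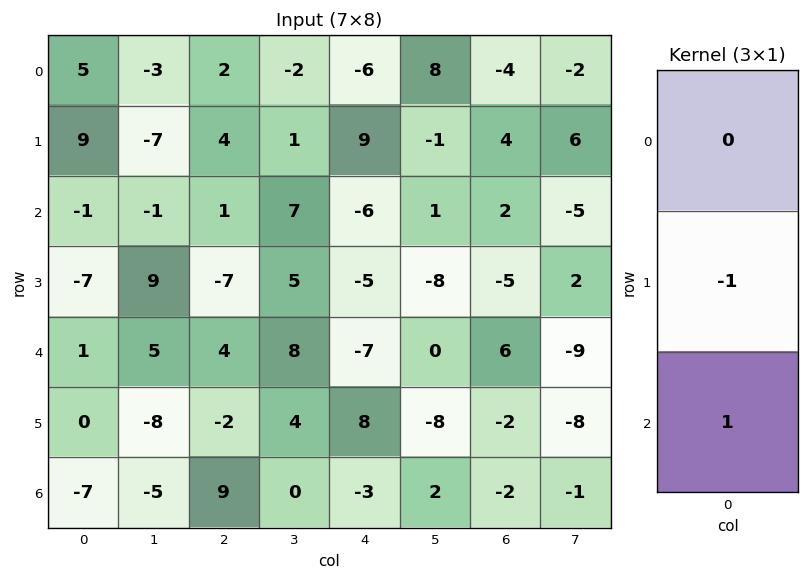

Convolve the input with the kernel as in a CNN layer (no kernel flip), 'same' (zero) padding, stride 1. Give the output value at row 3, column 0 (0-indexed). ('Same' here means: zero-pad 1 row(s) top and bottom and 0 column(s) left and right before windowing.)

8

The receptive field on the zero-padded input at this output position is [-1 / -7 / 1]. Elementwise product with the kernel and sum: -7·-1 + 1·1.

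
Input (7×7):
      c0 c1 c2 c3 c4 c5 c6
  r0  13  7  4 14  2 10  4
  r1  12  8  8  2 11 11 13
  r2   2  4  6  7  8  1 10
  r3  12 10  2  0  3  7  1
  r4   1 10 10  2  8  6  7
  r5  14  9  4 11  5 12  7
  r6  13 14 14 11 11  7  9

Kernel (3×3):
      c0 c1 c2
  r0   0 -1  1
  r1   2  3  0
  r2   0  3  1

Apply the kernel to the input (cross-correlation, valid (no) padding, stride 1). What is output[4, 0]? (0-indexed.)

111

The receptive field on the input at this output position is [1 10 10 / 14 9 4 / 13 14 14]. Elementwise product with the kernel and sum: 10·-1 + 10·1 + 14·2 + 9·3 + 14·3 + 14·1.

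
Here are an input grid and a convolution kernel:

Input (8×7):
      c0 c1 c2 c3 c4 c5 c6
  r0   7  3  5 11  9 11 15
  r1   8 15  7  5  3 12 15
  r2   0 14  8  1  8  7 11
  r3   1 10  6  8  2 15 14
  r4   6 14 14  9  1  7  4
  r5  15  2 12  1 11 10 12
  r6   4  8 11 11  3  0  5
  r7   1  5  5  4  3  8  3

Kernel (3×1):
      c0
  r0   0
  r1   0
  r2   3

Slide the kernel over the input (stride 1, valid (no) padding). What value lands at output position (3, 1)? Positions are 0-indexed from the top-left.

The receptive field on the input at this output position is [10 / 14 / 2]. Elementwise product with the kernel and sum: 2·3.

6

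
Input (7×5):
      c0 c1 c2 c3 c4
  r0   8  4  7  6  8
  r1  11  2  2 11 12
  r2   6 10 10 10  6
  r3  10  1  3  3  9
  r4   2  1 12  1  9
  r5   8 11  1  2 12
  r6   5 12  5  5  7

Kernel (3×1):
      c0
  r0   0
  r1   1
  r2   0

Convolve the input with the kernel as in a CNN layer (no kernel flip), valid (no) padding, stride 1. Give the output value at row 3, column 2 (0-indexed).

The receptive field on the input at this output position is [3 / 12 / 1]. Elementwise product with the kernel and sum: 12·1.

12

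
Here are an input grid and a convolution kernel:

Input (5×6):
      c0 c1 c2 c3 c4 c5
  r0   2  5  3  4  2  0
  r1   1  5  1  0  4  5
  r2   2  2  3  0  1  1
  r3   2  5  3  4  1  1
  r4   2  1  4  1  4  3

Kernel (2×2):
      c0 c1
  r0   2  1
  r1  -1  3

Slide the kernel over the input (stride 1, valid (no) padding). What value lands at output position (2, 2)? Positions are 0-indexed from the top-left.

The receptive field on the input at this output position is [3 0 / 3 4]. Elementwise product with the kernel and sum: 3·2 + 0·1 + 3·-1 + 4·3.

15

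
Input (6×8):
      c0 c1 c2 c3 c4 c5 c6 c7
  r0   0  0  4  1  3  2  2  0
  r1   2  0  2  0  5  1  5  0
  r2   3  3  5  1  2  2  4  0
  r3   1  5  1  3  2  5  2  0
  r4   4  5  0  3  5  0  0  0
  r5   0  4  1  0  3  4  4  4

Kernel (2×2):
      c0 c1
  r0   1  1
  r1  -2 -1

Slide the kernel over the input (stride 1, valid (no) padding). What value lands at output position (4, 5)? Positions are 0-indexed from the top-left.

The receptive field on the input at this output position is [0 0 / 4 4]. Elementwise product with the kernel and sum: 0·1 + 0·1 + 4·-2 + 4·-1.

-12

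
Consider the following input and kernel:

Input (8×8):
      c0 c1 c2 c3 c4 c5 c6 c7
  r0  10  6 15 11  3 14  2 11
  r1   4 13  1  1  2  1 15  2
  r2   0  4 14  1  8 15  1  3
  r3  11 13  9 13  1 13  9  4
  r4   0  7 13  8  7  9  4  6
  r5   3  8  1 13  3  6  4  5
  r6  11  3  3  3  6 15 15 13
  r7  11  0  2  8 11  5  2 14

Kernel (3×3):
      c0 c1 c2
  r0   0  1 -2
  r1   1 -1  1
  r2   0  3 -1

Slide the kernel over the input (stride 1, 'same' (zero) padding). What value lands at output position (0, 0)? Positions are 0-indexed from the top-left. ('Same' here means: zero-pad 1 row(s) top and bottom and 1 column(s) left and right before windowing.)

The receptive field on the zero-padded input at this output position is [0 0 0 / 0 10 6 / 0 4 13]. Elementwise product with the kernel and sum: 0·1 + 0·-2 + 0·1 + 10·-1 + 6·1 + 4·3 + 13·-1.

-5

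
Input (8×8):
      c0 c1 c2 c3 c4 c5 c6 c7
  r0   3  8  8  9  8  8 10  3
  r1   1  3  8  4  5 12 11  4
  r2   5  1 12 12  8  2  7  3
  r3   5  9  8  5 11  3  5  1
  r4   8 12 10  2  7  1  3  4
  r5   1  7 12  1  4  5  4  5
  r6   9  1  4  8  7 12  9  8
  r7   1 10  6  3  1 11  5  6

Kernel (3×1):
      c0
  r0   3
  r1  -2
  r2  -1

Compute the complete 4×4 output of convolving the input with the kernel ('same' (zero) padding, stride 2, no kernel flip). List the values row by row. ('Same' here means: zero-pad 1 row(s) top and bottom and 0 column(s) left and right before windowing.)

-7 -24 -21 -31
-12 -8 -12 14
-2 -8 15 5
-16 22 -3 -11

Output[0,0]: The receptive field on the zero-padded input at this output position is [0 / 3 / 1]. Elementwise product with the kernel and sum: 0·3 + 3·-2 + 1·-1.
Output[0,1]: The receptive field on the zero-padded input at this output position is [0 / 8 / 8]. Elementwise product with the kernel and sum: 0·3 + 8·-2 + 8·-1.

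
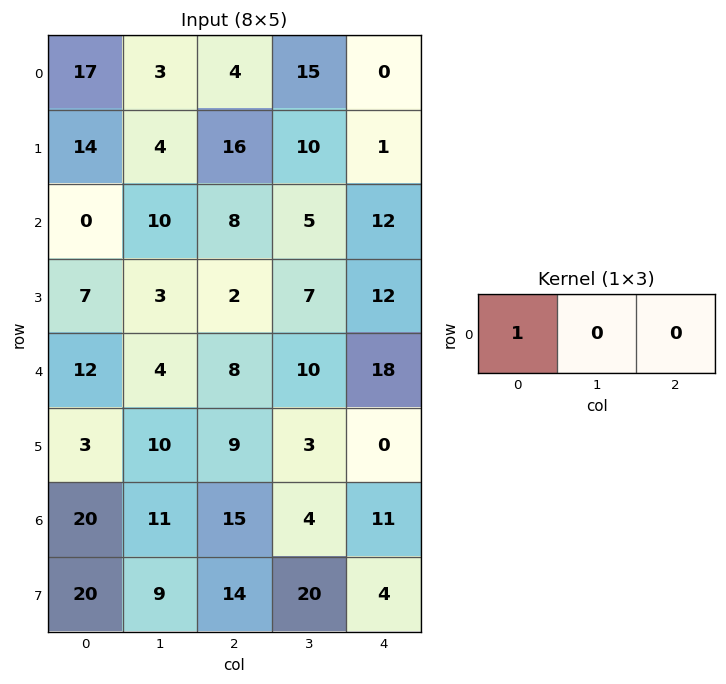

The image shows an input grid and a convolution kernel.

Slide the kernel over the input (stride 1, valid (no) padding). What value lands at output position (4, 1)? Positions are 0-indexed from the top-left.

The receptive field on the input at this output position is [4 8 10]. Elementwise product with the kernel and sum: 4·1.

4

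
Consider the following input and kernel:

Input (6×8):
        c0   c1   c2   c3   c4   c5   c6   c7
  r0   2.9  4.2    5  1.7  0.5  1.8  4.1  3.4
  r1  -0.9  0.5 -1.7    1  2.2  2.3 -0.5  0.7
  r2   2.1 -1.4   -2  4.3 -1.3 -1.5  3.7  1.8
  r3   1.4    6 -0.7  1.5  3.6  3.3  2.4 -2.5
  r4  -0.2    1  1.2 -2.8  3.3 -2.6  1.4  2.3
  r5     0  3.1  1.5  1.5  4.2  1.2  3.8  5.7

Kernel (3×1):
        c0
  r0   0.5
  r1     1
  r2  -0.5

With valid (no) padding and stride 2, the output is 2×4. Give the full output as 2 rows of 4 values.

-0.5 1.8 3.1 -0.3
2.55 -2.3 1.3 3.55

Output[0,0]: The receptive field on the input at this output position is [2.9 / -0.9 / 2.1]. Elementwise product with the kernel and sum: 2.9·0.5 + -0.9·1 + 2.1·-0.5.
Output[0,1]: The receptive field on the input at this output position is [5 / -1.7 / -2]. Elementwise product with the kernel and sum: 5·0.5 + -1.7·1 + -2·-0.5.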